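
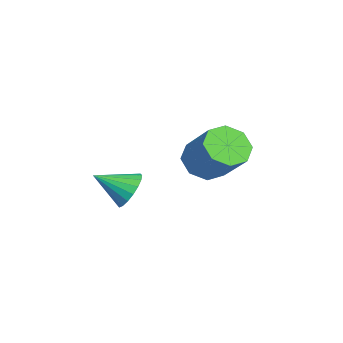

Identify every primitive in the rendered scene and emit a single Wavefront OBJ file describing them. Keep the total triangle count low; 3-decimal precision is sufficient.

v -0.64 0.115 -3.944
v 0.082 0.269 -4.663
v 1.242 1.218 -3.294
v 0.52 1.065 -2.576
v -0.441 0.859 -4.629
v 0.72 1.808 -3.26
v -1.08 1.013 -4.194
v 0.08 1.962 -2.825
v -1.461 0.641 -3.613
v -0.301 1.59 -2.244
v -1.362 -0.038 -3.226
v -0.202 0.911 -1.857
v -0.84 -0.628 -3.26
v 0.321 0.321 -1.891
v -0.2 -0.782 -3.695
v 0.96 0.167 -2.326
v 0.181 -0.41 -4.276
v 1.341 0.539 -2.907
v 3.863 -2.181 -3.448
v 4.601 -2.339 -3.86
v 4.017 -3.479 -2.672
v 4.715 -2.142 -3.552
v 4.661 -1.952 -3.225
v 4.448 -1.808 -2.941
v 4.12 -1.737 -2.758
v 3.74 -1.755 -2.711
v 3.385 -1.857 -2.811
v 3.124 -2.023 -3.037
v 3.01 -2.221 -3.344
v 3.064 -2.41 -3.672
v 3.277 -2.555 -3.955
v 3.606 -2.625 -4.139
v 3.985 -2.607 -4.185
v 4.34 -2.506 -4.085
f 2 1 5
f 2 5 3
f 3 5 6
f 3 6 4
f 5 1 7
f 5 7 6
f 6 7 8
f 6 8 4
f 7 1 9
f 7 9 8
f 8 9 10
f 8 10 4
f 9 1 11
f 9 11 10
f 10 11 12
f 10 12 4
f 11 1 13
f 11 13 12
f 12 13 14
f 12 14 4
f 13 1 15
f 13 15 14
f 14 15 16
f 14 16 4
f 15 1 17
f 15 17 16
f 16 17 18
f 16 18 4
f 17 1 2
f 17 2 18
f 18 2 3
f 18 3 4
f 20 19 22
f 20 22 21
f 22 19 23
f 22 23 21
f 23 19 24
f 23 24 21
f 24 19 25
f 24 25 21
f 25 19 26
f 25 26 21
f 26 19 27
f 26 27 21
f 27 19 28
f 27 28 21
f 28 19 29
f 28 29 21
f 29 19 30
f 29 30 21
f 30 19 31
f 30 31 21
f 31 19 32
f 31 32 21
f 32 19 33
f 32 33 21
f 33 19 34
f 33 34 21
f 34 19 20
f 34 20 21



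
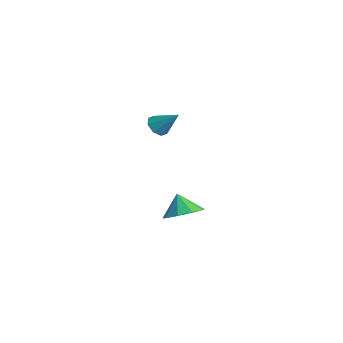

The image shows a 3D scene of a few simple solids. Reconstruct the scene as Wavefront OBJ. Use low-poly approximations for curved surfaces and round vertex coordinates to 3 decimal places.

v 3.067 2.182 2.09
v 3.362 2.525 1.61
v 3.953 2.818 3.09
v 2.966 2.769 1.806
v 2.628 2.669 2.168
v 2.548 2.284 2.485
v 2.772 1.839 2.57
v 3.168 1.595 2.374
v 3.505 1.695 2.012
v 3.586 2.08 1.695
v 3.195 3.528 -4.367
v 4.09 3.503 -3.781
v 2.505 3.532 -3.313
v 3.895 4.196 -3.911
v 3.373 4.577 -4.255
v 2.768 4.467 -4.651
v 2.362 3.917 -4.914
v 2.347 3.186 -4.922
v 2.728 2.614 -4.669
v 3.328 2.47 -4.276
v 3.866 2.821 -3.925
f 2 1 4
f 2 4 3
f 4 1 5
f 4 5 3
f 5 1 6
f 5 6 3
f 6 1 7
f 6 7 3
f 7 1 8
f 7 8 3
f 8 1 9
f 8 9 3
f 9 1 10
f 9 10 3
f 10 1 2
f 10 2 3
f 12 11 14
f 12 14 13
f 14 11 15
f 14 15 13
f 15 11 16
f 15 16 13
f 16 11 17
f 16 17 13
f 17 11 18
f 17 18 13
f 18 11 19
f 18 19 13
f 19 11 20
f 19 20 13
f 20 11 21
f 20 21 13
f 21 11 12
f 21 12 13



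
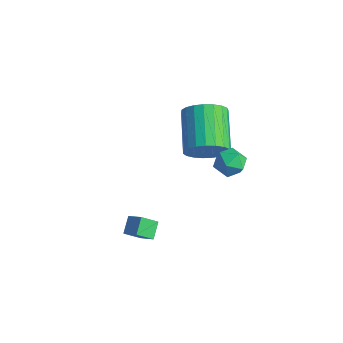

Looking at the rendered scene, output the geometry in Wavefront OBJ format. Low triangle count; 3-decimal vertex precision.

v 1.408 2.086 0.056
v 1.966 2.092 0.874
v 0.45 3.179 1.901
v -0.108 3.174 1.084
v 2.087 2.438 0.686
v 0.57 3.525 1.713
v 2.09 2.723 0.389
v 0.573 3.81 1.416
v 1.975 2.898 0.034
v 0.459 3.985 1.062
v 1.762 2.932 -0.316
v 0.246 4.02 0.711
v 1.488 2.821 -0.603
v -0.028 3.908 0.425
v 1.201 2.582 -0.775
v -0.316 3.67 0.252
v 0.949 2.258 -0.804
v -0.568 3.345 0.224
v 0.776 1.904 -0.683
v -0.74 2.991 0.344
v 0.713 1.581 -0.435
v -0.803 2.669 0.592
v 0.77 1.346 -0.102
v -0.746 2.434 0.925
v 0.937 1.239 0.258
v -0.579 2.326 1.285
v 1.186 1.278 0.584
v -0.33 2.366 1.611
v 1.473 1.457 0.818
v -0.043 2.545 1.845
v 1.749 1.745 0.921
v 0.233 2.833 1.948
v 2.894 2.635 -0.509
v 3.294 2.439 0.116
v 1.846 2.261 0.044
v 2.246 2.065 0.669
v 2.165 2.805 0.482
v 2.812 3.036 0.14
v 2.328 1.664 0.02
v 2.975 1.895 -0.322
v 2.944 1.839 0.443
v 2.843 2.544 0.729
v 2.297 2.156 -0.569
v 2.196 2.861 -0.283
v 2.438 -2.124 -2.341
v 2.218 -2.802 -1.776
v 2.045 -1.578 -1.838
v 1.825 -2.256 -1.273
v 3.135 -2.004 -1.927
v 2.915 -2.682 -1.362
v 2.742 -1.458 -1.424
v 2.522 -2.136 -0.859
f 2 1 5
f 2 5 3
f 3 5 6
f 3 6 4
f 5 1 7
f 5 7 6
f 6 7 8
f 6 8 4
f 7 1 9
f 7 9 8
f 8 9 10
f 8 10 4
f 9 1 11
f 9 11 10
f 10 11 12
f 10 12 4
f 11 1 13
f 11 13 12
f 12 13 14
f 12 14 4
f 13 1 15
f 13 15 14
f 14 15 16
f 14 16 4
f 15 1 17
f 15 17 16
f 16 17 18
f 16 18 4
f 17 1 19
f 17 19 18
f 18 19 20
f 18 20 4
f 19 1 21
f 19 21 20
f 20 21 22
f 20 22 4
f 21 1 23
f 21 23 22
f 22 23 24
f 22 24 4
f 23 1 25
f 23 25 24
f 24 25 26
f 24 26 4
f 25 1 27
f 25 27 26
f 26 27 28
f 26 28 4
f 27 1 29
f 27 29 28
f 28 29 30
f 28 30 4
f 29 1 31
f 29 31 30
f 30 31 32
f 30 32 4
f 31 1 2
f 31 2 32
f 32 2 3
f 32 3 4
f 33 44 38
f 33 38 34
f 33 34 40
f 33 40 43
f 33 43 44
f 34 38 42
f 38 44 37
f 44 43 35
f 43 40 39
f 40 34 41
f 36 42 37
f 36 37 35
f 36 35 39
f 36 39 41
f 36 41 42
f 37 42 38
f 35 37 44
f 39 35 43
f 41 39 40
f 42 41 34
f 46 48 45
f 49 46 45
f 45 48 47
f 47 49 45
f 46 52 48
f 50 46 49
f 50 52 46
f 48 52 47
f 51 49 47
f 47 52 51
f 51 50 49
f 52 50 51



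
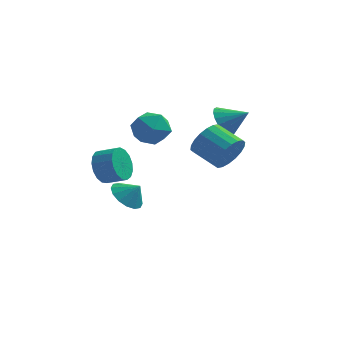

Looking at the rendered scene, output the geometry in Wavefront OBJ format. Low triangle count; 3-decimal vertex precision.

v 4.315 -2.301 3.636
v 4.882 -1.985 4.498
v 3.513 -1.242 5.127
v 2.945 -1.559 4.264
v 4.94 -1.619 4.192
v 3.571 -0.876 4.82
v 4.874 -1.388 3.775
v 3.505 -0.645 4.404
v 4.697 -1.338 3.331
v 3.328 -0.596 3.96
v 4.445 -1.479 2.947
v 3.075 -0.737 3.576
v 4.166 -1.783 2.7
v 2.797 -1.04 3.328
v 3.917 -2.19 2.638
v 2.548 -1.447 3.266
v 3.747 -2.618 2.773
v 2.378 -1.875 3.402
v 3.689 -2.984 3.08
v 2.32 -2.241 3.708
v 3.755 -3.215 3.496
v 2.386 -2.472 4.125
v 3.932 -3.264 3.94
v 2.563 -2.522 4.569
v 4.185 -3.123 4.324
v 2.815 -2.381 4.953
v 4.463 -2.82 4.572
v 3.094 -2.077 5.2
v 4.712 -2.413 4.634
v 3.343 -1.67 5.262
v 3.015 3.542 3.056
v 3.504 3.969 2.243
v 4.325 3.538 3.844
v 3.361 4.338 2.483
v 3.149 4.549 2.836
v 2.911 4.561 3.233
v 2.693 4.371 3.594
v 2.538 4.017 3.849
v 2.479 3.568 3.946
v 2.525 3.115 3.868
v 2.668 2.745 3.628
v 2.88 2.534 3.275
v 3.118 2.522 2.879
v 3.336 2.712 2.517
v 3.491 3.066 2.262
v 3.551 3.515 2.165
v -1.288 0.401 3.859
v -0.531 0.955 4.604
v 0.191 -0.595 3.096
v 0.948 -0.041 3.841
v 0.154 -0.829 4.271
v -0.76 -0.213 4.743
v 0.42 0.573 2.957
v -0.494 1.189 3.429
v 0.525 1.062 4.047
v 0.361 0.196 4.859
v -0.701 0.164 2.841
v -0.865 -0.702 3.653
v -2.175 -2.18 2.04
v -1.783 -1.582 1.271
v -0.714 -1.742 1.691
v -1.105 -2.34 2.46
v -1.879 -1.255 1.64
v -0.81 -1.415 2.06
v -2.043 -1.14 2.101
v -0.974 -1.3 2.521
v -2.237 -1.263 2.548
v -1.168 -1.423 2.968
v -2.417 -1.596 2.879
v -1.347 -1.757 3.299
v -2.541 -2.063 3.017
v -1.472 -2.223 3.437
v -2.581 -2.557 2.932
v -1.512 -2.717 3.352
v -2.529 -2.964 2.642
v -1.459 -3.124 3.062
v -2.395 -3.192 2.214
v -1.325 -3.352 2.634
v -2.21 -3.188 1.747
v -1.141 -3.348 2.167
v -2.018 -2.953 1.346
v -0.949 -3.113 1.766
v -1.861 -2.54 1.105
v -0.792 -2.701 1.525
v -1.777 -2.046 1.078
v -0.707 -2.206 1.498
v -2.062 2.78 -2.645
v -1.269 2.522 -3.346
v -1.318 2.76 -1.795
v -1.272 3.086 -3.33
v -1.486 3.568 -3.131
v -1.855 3.839 -2.801
v -2.28 3.826 -2.429
v -2.646 3.533 -2.115
v -2.856 3.039 -1.944
v -2.853 2.475 -1.96
v -2.638 1.993 -2.159
v -2.269 1.722 -2.489
v -1.845 1.734 -2.861
v -1.479 2.027 -3.174
f 2 1 5
f 2 5 3
f 3 5 6
f 3 6 4
f 5 1 7
f 5 7 6
f 6 7 8
f 6 8 4
f 7 1 9
f 7 9 8
f 8 9 10
f 8 10 4
f 9 1 11
f 9 11 10
f 10 11 12
f 10 12 4
f 11 1 13
f 11 13 12
f 12 13 14
f 12 14 4
f 13 1 15
f 13 15 14
f 14 15 16
f 14 16 4
f 15 1 17
f 15 17 16
f 16 17 18
f 16 18 4
f 17 1 19
f 17 19 18
f 18 19 20
f 18 20 4
f 19 1 21
f 19 21 20
f 20 21 22
f 20 22 4
f 21 1 23
f 21 23 22
f 22 23 24
f 22 24 4
f 23 1 25
f 23 25 24
f 24 25 26
f 24 26 4
f 25 1 27
f 25 27 26
f 26 27 28
f 26 28 4
f 27 1 29
f 27 29 28
f 28 29 30
f 28 30 4
f 29 1 2
f 29 2 30
f 30 2 3
f 30 3 4
f 32 31 34
f 32 34 33
f 34 31 35
f 34 35 33
f 35 31 36
f 35 36 33
f 36 31 37
f 36 37 33
f 37 31 38
f 37 38 33
f 38 31 39
f 38 39 33
f 39 31 40
f 39 40 33
f 40 31 41
f 40 41 33
f 41 31 42
f 41 42 33
f 42 31 43
f 42 43 33
f 43 31 44
f 43 44 33
f 44 31 45
f 44 45 33
f 45 31 46
f 45 46 33
f 46 31 32
f 46 32 33
f 47 58 52
f 47 52 48
f 47 48 54
f 47 54 57
f 47 57 58
f 48 52 56
f 52 58 51
f 58 57 49
f 57 54 53
f 54 48 55
f 50 56 51
f 50 51 49
f 50 49 53
f 50 53 55
f 50 55 56
f 51 56 52
f 49 51 58
f 53 49 57
f 55 53 54
f 56 55 48
f 60 59 63
f 60 63 61
f 61 63 64
f 61 64 62
f 63 59 65
f 63 65 64
f 64 65 66
f 64 66 62
f 65 59 67
f 65 67 66
f 66 67 68
f 66 68 62
f 67 59 69
f 67 69 68
f 68 69 70
f 68 70 62
f 69 59 71
f 69 71 70
f 70 71 72
f 70 72 62
f 71 59 73
f 71 73 72
f 72 73 74
f 72 74 62
f 73 59 75
f 73 75 74
f 74 75 76
f 74 76 62
f 75 59 77
f 75 77 76
f 76 77 78
f 76 78 62
f 77 59 79
f 77 79 78
f 78 79 80
f 78 80 62
f 79 59 81
f 79 81 80
f 80 81 82
f 80 82 62
f 81 59 83
f 81 83 82
f 82 83 84
f 82 84 62
f 83 59 85
f 83 85 84
f 84 85 86
f 84 86 62
f 85 59 60
f 85 60 86
f 86 60 61
f 86 61 62
f 88 87 90
f 88 90 89
f 90 87 91
f 90 91 89
f 91 87 92
f 91 92 89
f 92 87 93
f 92 93 89
f 93 87 94
f 93 94 89
f 94 87 95
f 94 95 89
f 95 87 96
f 95 96 89
f 96 87 97
f 96 97 89
f 97 87 98
f 97 98 89
f 98 87 99
f 98 99 89
f 99 87 100
f 99 100 89
f 100 87 88
f 100 88 89



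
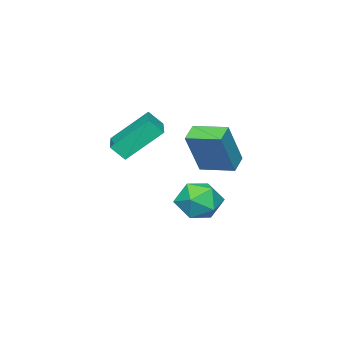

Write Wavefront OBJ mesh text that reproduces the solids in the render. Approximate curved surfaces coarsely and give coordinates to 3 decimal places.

v 0.164 -2.914 1.752
v -0.934 -1.767 3.202
v 1.863 -1.567 1.972
v 0.766 -0.42 3.423
v 0.494 -3.44 2.417
v -0.603 -2.293 3.868
v 2.194 -2.093 2.638
v 1.096 -0.946 4.088
v -1.331 0.261 0.09
v -0.538 1.049 0.215
v -0.542 -0.289 -1.455
v 0.251 0.499 -1.33
v 0.215 -0.379 -0.627
v -0.273 -0.039 0.328
v -0.807 0.799 -1.568
v -1.295 1.139 -0.613
v -0.214 1.381 -0.81
v 0.417 0.654 -0.228
v -1.497 0.106 -1.012
v -0.866 -0.621 -0.43
v 0.687 1.676 2.473
v 1.674 1.683 4.417
v 0.368 3.164 2.629
v 1.356 3.171 4.573
v 1.484 1.889 2.067
v 2.472 1.896 4.011
v 1.166 3.377 2.223
v 2.153 3.384 4.167
f 2 4 1
f 5 2 1
f 1 4 3
f 3 5 1
f 2 8 4
f 6 2 5
f 6 8 2
f 4 8 3
f 7 5 3
f 3 8 7
f 7 6 5
f 8 6 7
f 9 20 14
f 9 14 10
f 9 10 16
f 9 16 19
f 9 19 20
f 10 14 18
f 14 20 13
f 20 19 11
f 19 16 15
f 16 10 17
f 12 18 13
f 12 13 11
f 12 11 15
f 12 15 17
f 12 17 18
f 13 18 14
f 11 13 20
f 15 11 19
f 17 15 16
f 18 17 10
f 22 24 21
f 25 22 21
f 21 24 23
f 23 25 21
f 22 28 24
f 26 22 25
f 26 28 22
f 24 28 23
f 27 25 23
f 23 28 27
f 27 26 25
f 28 26 27



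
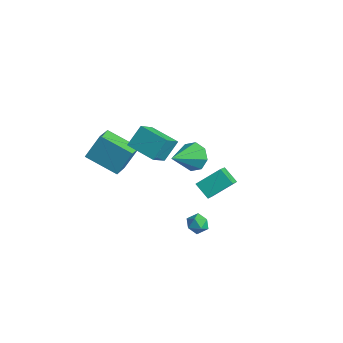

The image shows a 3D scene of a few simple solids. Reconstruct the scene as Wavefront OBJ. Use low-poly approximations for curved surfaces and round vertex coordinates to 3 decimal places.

v -2.709 2.777 -1.035
v -1.783 2.671 -1.517
v -2.391 0.883 -0.005
v -1.722 3.062 -0.817
v -2.24 3.286 -0.245
v -3.033 3.212 -0.136
v -3.636 2.883 -0.553
v -3.696 2.493 -1.253
v -3.179 2.269 -1.825
v -2.386 2.343 -1.934
v -2.647 3.285 -3.661
v -2.126 4.727 -2.699
v -1.643 3.422 -4.409
v -1.121 4.863 -3.447
v -1.479 1.977 -2.333
v -0.957 3.418 -1.371
v -0.474 2.113 -3.081
v 0.047 3.555 -2.119
v -3.623 -4.376 2.11
v -3.409 -3.437 3.607
v -4.451 -3.257 1.526
v -4.238 -2.317 3.023
v -1.802 -3.463 1.277
v -1.589 -2.523 2.774
v -2.631 -2.343 0.693
v -2.417 -1.404 2.19
v -1.76 -1.941 3.024
v -1.198 -3.162 4.129
v -1.801 -0.939 4.153
v -1.24 -2.161 5.258
v -0 -1.459 2.662
v 0.561 -2.681 3.767
v -0.042 -0.458 3.791
v 0.52 -1.679 4.896
v 1.2 0.028 -2.093
v 1.504 0.406 -2.66
v 1.616 -1.006 -2.56
v 1.92 -0.628 -3.127
v 2.199 -0.557 -2.439
v 1.943 0.082 -2.15
v 1.177 -0.682 -3.07
v 0.921 -0.043 -2.781
v 1.49 -0.033 -3.264
v 2.122 0.045 -2.874
v 0.998 -0.645 -2.346
v 1.63 -0.567 -1.956
f 2 1 4
f 2 4 3
f 4 1 5
f 4 5 3
f 5 1 6
f 5 6 3
f 6 1 7
f 6 7 3
f 7 1 8
f 7 8 3
f 8 1 9
f 8 9 3
f 9 1 10
f 9 10 3
f 10 1 2
f 10 2 3
f 12 14 11
f 15 12 11
f 11 14 13
f 13 15 11
f 12 18 14
f 16 12 15
f 16 18 12
f 14 18 13
f 17 15 13
f 13 18 17
f 17 16 15
f 18 16 17
f 20 22 19
f 23 20 19
f 19 22 21
f 21 23 19
f 20 26 22
f 24 20 23
f 24 26 20
f 22 26 21
f 25 23 21
f 21 26 25
f 25 24 23
f 26 24 25
f 28 30 27
f 31 28 27
f 27 30 29
f 29 31 27
f 28 34 30
f 32 28 31
f 32 34 28
f 30 34 29
f 33 31 29
f 29 34 33
f 33 32 31
f 34 32 33
f 35 46 40
f 35 40 36
f 35 36 42
f 35 42 45
f 35 45 46
f 36 40 44
f 40 46 39
f 46 45 37
f 45 42 41
f 42 36 43
f 38 44 39
f 38 39 37
f 38 37 41
f 38 41 43
f 38 43 44
f 39 44 40
f 37 39 46
f 41 37 45
f 43 41 42
f 44 43 36



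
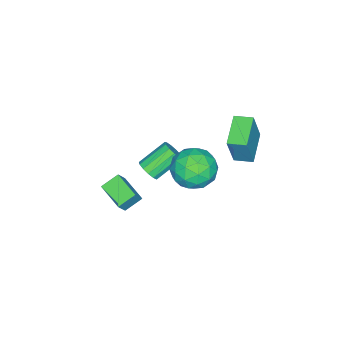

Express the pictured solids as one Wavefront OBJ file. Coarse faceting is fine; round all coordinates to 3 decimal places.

v -0.94 2.905 1.843
v -0.053 2.905 2.74
v -1.947 1.435 2.84
v -1.06 1.435 3.737
v -1.834 2.424 3.615
v -1.211 3.333 2.999
v -0.789 1.007 2.581
v -0.166 1.916 1.965
v 0.041 1.732 3.196
v -0.605 2.608 3.835
v -1.395 1.732 1.745
v -2.041 2.608 2.384
v -0.408 3.034 2.204
v -1.592 1.306 3.376
v -2.047 1.887 3.304
v -1.525 1.887 3.831
v -1.089 3.285 2.356
v -0.567 3.285 2.884
v -1.614 3.003 3.398
v -1.433 1.055 2.696
v -0.911 1.055 3.224
v -0.475 2.453 1.749
v 0.047 2.453 2.276
v -0.386 1.337 2.182
v 0.169 2.345 3
v -0.424 1.481 3.585
v -0.264 1.229 2.906
v 0.102 1.763 2.544
v -0.211 2.859 3.375
v -0.803 1.995 3.961
v -1.258 2.577 3.889
v -0.892 3.111 3.527
v -0.156 2.17 3.643
v -1.197 2.345 1.619
v -1.789 1.481 2.205
v -1.108 1.229 2.053
v -0.742 1.763 1.691
v -1.576 2.859 1.995
v -2.169 1.995 2.58
v -2.102 2.577 3.036
v -1.736 3.111 2.674
v -1.844 2.17 1.937
v -1.69 -0.834 0.314
v -1.197 -0.532 0.673
v -2.418 0.256 1.685
v -2.91 -0.046 1.326
v -1.282 -0.294 0.385
v -2.503 0.494 1.397
v -1.497 -0.228 0.075
v -2.717 0.56 1.086
v -1.772 -0.354 -0.16
v -2.993 0.434 0.852
v -2.022 -0.632 -0.244
v -3.242 0.156 0.768
v -2.166 -0.975 -0.15
v -3.386 -0.187 0.861
v -2.159 -1.273 0.09
v -3.379 -0.485 1.102
v -2.003 -1.431 0.402
v -3.223 -0.643 1.414
v -1.747 -1.4 0.686
v -2.968 -0.612 1.698
v -1.474 -1.19 0.852
v -2.694 -0.402 1.863
v -1.269 -0.866 0.847
v -2.489 -0.078 1.859
v -1.969 -3.431 -3.085
v -2.786 -2.899 -2.515
v -1.319 -2.012 -3.479
v -2.136 -1.48 -2.908
v -1.364 -3.46 -2.192
v -2.181 -2.928 -1.621
v -0.714 -2.041 -2.585
v -1.531 -1.509 -2.015
v -4.577 2.804 2.812
v -3.91 2.747 4.771
v -4.838 3.762 2.929
v -4.172 3.705 4.888
v -2.948 3.315 2.272
v -2.282 3.258 4.231
v -3.21 4.273 2.389
v -2.543 4.216 4.348
f 1 38 17
f 38 12 41
f 17 41 6
f 38 41 17
f 1 17 13
f 17 6 18
f 13 18 2
f 17 18 13
f 1 13 22
f 13 2 23
f 22 23 8
f 13 23 22
f 1 22 34
f 22 8 37
f 34 37 11
f 22 37 34
f 1 34 38
f 34 11 42
f 38 42 12
f 34 42 38
f 2 18 29
f 18 6 32
f 29 32 10
f 18 32 29
f 6 41 19
f 41 12 40
f 19 40 5
f 41 40 19
f 12 42 39
f 42 11 35
f 39 35 3
f 42 35 39
f 11 37 36
f 37 8 24
f 36 24 7
f 37 24 36
f 8 23 28
f 23 2 25
f 28 25 9
f 23 25 28
f 4 30 16
f 30 10 31
f 16 31 5
f 30 31 16
f 4 16 14
f 16 5 15
f 14 15 3
f 16 15 14
f 4 14 21
f 14 3 20
f 21 20 7
f 14 20 21
f 4 21 26
f 21 7 27
f 26 27 9
f 21 27 26
f 4 26 30
f 26 9 33
f 30 33 10
f 26 33 30
f 5 31 19
f 31 10 32
f 19 32 6
f 31 32 19
f 3 15 39
f 15 5 40
f 39 40 12
f 15 40 39
f 7 20 36
f 20 3 35
f 36 35 11
f 20 35 36
f 9 27 28
f 27 7 24
f 28 24 8
f 27 24 28
f 10 33 29
f 33 9 25
f 29 25 2
f 33 25 29
f 44 43 47
f 44 47 45
f 45 47 48
f 45 48 46
f 47 43 49
f 47 49 48
f 48 49 50
f 48 50 46
f 49 43 51
f 49 51 50
f 50 51 52
f 50 52 46
f 51 43 53
f 51 53 52
f 52 53 54
f 52 54 46
f 53 43 55
f 53 55 54
f 54 55 56
f 54 56 46
f 55 43 57
f 55 57 56
f 56 57 58
f 56 58 46
f 57 43 59
f 57 59 58
f 58 59 60
f 58 60 46
f 59 43 61
f 59 61 60
f 60 61 62
f 60 62 46
f 61 43 63
f 61 63 62
f 62 63 64
f 62 64 46
f 63 43 65
f 63 65 64
f 64 65 66
f 64 66 46
f 65 43 44
f 65 44 66
f 66 44 45
f 66 45 46
f 68 70 67
f 71 68 67
f 67 70 69
f 69 71 67
f 68 74 70
f 72 68 71
f 72 74 68
f 70 74 69
f 73 71 69
f 69 74 73
f 73 72 71
f 74 72 73
f 76 78 75
f 79 76 75
f 75 78 77
f 77 79 75
f 76 82 78
f 80 76 79
f 80 82 76
f 78 82 77
f 81 79 77
f 77 82 81
f 81 80 79
f 82 80 81



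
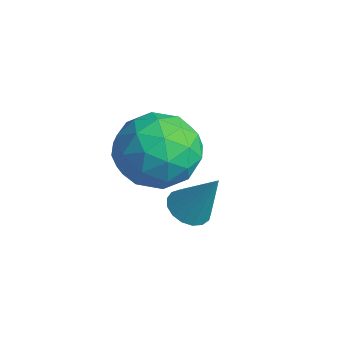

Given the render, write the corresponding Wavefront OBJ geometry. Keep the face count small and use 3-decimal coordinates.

v 3.254 -2.741 -4.218
v 3.776 -2.694 -4.489
v 3.866 -2.319 -2.962
v 3.661 -2.438 -4.519
v 3.453 -2.251 -4.48
v 3.199 -2.176 -4.381
v 2.958 -2.231 -4.245
v 2.784 -2.402 -4.103
v 2.718 -2.651 -3.987
v 2.775 -2.921 -3.924
v 2.941 -3.149 -3.929
v 3.179 -3.284 -4
v 3.434 -3.294 -4.12
v 3.648 -3.178 -4.264
v 3.771 -2.961 -4.397
v 1.39 -1.818 -2.972
v 2.095 -2.066 -3.91
v -0.155 -2.434 -3.97
v 0.55 -2.682 -4.908
v 0.63 -3.338 -3.908
v 1.585 -2.957 -3.291
v 0.355 -1.543 -4.589
v 1.31 -1.162 -3.972
v 1.455 -1.896 -4.909
v 1.625 -3.005 -4.488
v 0.315 -1.495 -3.392
v 0.485 -2.604 -2.971
v 1.878 -1.888 -3.353
v 0.062 -2.612 -4.527
v 0.109 -2.998 -3.939
v 0.524 -3.143 -4.49
v 1.578 -2.412 -2.99
v 1.993 -2.557 -3.541
v 1.132 -3.305 -3.54
v -0.053 -1.943 -4.339
v 0.362 -2.088 -4.89
v 1.416 -1.357 -3.39
v 1.831 -1.502 -3.941
v 0.808 -1.195 -4.34
v 1.916 -1.934 -4.492
v 1.008 -2.296 -5.078
v 0.894 -1.626 -4.891
v 1.455 -1.402 -4.528
v 2.016 -2.586 -4.244
v 1.108 -2.948 -4.831
v 1.156 -3.333 -4.243
v 1.717 -3.109 -3.88
v 1.64 -2.486 -4.832
v 0.832 -1.552 -3.049
v -0.076 -1.914 -3.636
v 0.223 -1.391 -4
v 0.784 -1.167 -3.637
v 0.932 -2.204 -2.802
v 0.024 -2.566 -3.388
v 0.485 -3.098 -3.352
v 1.046 -2.874 -2.989
v 0.3 -2.014 -3.048
f 2 1 4
f 2 4 3
f 4 1 5
f 4 5 3
f 5 1 6
f 5 6 3
f 6 1 7
f 6 7 3
f 7 1 8
f 7 8 3
f 8 1 9
f 8 9 3
f 9 1 10
f 9 10 3
f 10 1 11
f 10 11 3
f 11 1 12
f 11 12 3
f 12 1 13
f 12 13 3
f 13 1 14
f 13 14 3
f 14 1 15
f 14 15 3
f 15 1 2
f 15 2 3
f 16 53 32
f 53 27 56
f 32 56 21
f 53 56 32
f 16 32 28
f 32 21 33
f 28 33 17
f 32 33 28
f 16 28 37
f 28 17 38
f 37 38 23
f 28 38 37
f 16 37 49
f 37 23 52
f 49 52 26
f 37 52 49
f 16 49 53
f 49 26 57
f 53 57 27
f 49 57 53
f 17 33 44
f 33 21 47
f 44 47 25
f 33 47 44
f 21 56 34
f 56 27 55
f 34 55 20
f 56 55 34
f 27 57 54
f 57 26 50
f 54 50 18
f 57 50 54
f 26 52 51
f 52 23 39
f 51 39 22
f 52 39 51
f 23 38 43
f 38 17 40
f 43 40 24
f 38 40 43
f 19 45 31
f 45 25 46
f 31 46 20
f 45 46 31
f 19 31 29
f 31 20 30
f 29 30 18
f 31 30 29
f 19 29 36
f 29 18 35
f 36 35 22
f 29 35 36
f 19 36 41
f 36 22 42
f 41 42 24
f 36 42 41
f 19 41 45
f 41 24 48
f 45 48 25
f 41 48 45
f 20 46 34
f 46 25 47
f 34 47 21
f 46 47 34
f 18 30 54
f 30 20 55
f 54 55 27
f 30 55 54
f 22 35 51
f 35 18 50
f 51 50 26
f 35 50 51
f 24 42 43
f 42 22 39
f 43 39 23
f 42 39 43
f 25 48 44
f 48 24 40
f 44 40 17
f 48 40 44



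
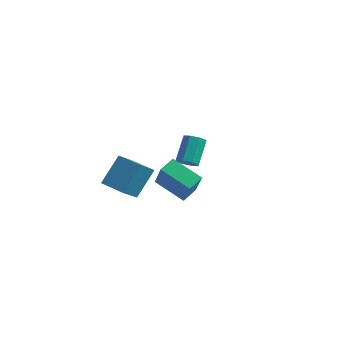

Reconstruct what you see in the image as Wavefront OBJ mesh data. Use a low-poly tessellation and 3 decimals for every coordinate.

v -0.425 -1.838 -1.57
v -0.158 -0.775 -1.222
v 1.542 -2.033 -2.488
v 1.809 -0.969 -2.141
v 0.351 -2.631 0.261
v 0.618 -1.567 0.608
v 2.318 -2.825 -0.658
v 2.585 -1.762 -0.31
v -0.685 3.06 -3.104
v -0.165 2.693 -2.653
v -0.315 4.113 -1.325
v -0.835 4.48 -1.776
v 0.092 3.075 -3.032
v -0.058 4.495 -1.705
v -0.106 3.448 -3.454
v -0.256 4.869 -2.126
v -0.643 3.594 -3.671
v -0.793 5.014 -2.343
v -1.205 3.427 -3.555
v -1.355 4.847 -2.227
v -1.462 3.045 -3.175
v -1.612 4.465 -1.848
v -1.264 2.671 -2.754
v -1.414 4.092 -1.426
v -0.727 2.526 -2.537
v -0.877 3.946 -1.209
v -2.287 -3.255 -1.766
v -2.511 -4.564 -0.567
v -1.864 -1.85 -0.153
v -2.089 -3.16 1.046
v -0.691 -3.62 -1.866
v -0.916 -4.93 -0.667
v -0.269 -2.216 -0.253
v -0.493 -3.525 0.946
f 2 4 1
f 5 2 1
f 1 4 3
f 3 5 1
f 2 8 4
f 6 2 5
f 6 8 2
f 4 8 3
f 7 5 3
f 3 8 7
f 7 6 5
f 8 6 7
f 10 9 13
f 10 13 11
f 11 13 14
f 11 14 12
f 13 9 15
f 13 15 14
f 14 15 16
f 14 16 12
f 15 9 17
f 15 17 16
f 16 17 18
f 16 18 12
f 17 9 19
f 17 19 18
f 18 19 20
f 18 20 12
f 19 9 21
f 19 21 20
f 20 21 22
f 20 22 12
f 21 9 23
f 21 23 22
f 22 23 24
f 22 24 12
f 23 9 25
f 23 25 24
f 24 25 26
f 24 26 12
f 25 9 10
f 25 10 26
f 26 10 11
f 26 11 12
f 28 30 27
f 31 28 27
f 27 30 29
f 29 31 27
f 28 34 30
f 32 28 31
f 32 34 28
f 30 34 29
f 33 31 29
f 29 34 33
f 33 32 31
f 34 32 33



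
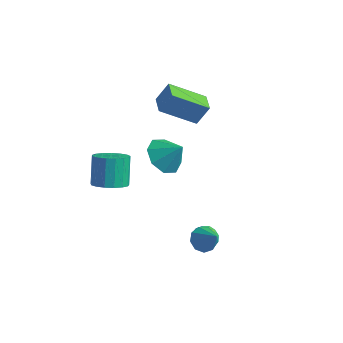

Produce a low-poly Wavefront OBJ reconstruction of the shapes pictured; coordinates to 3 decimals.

v -1.578 2.509 2.061
v -1.182 2.986 3.006
v -0.166 3.446 0.998
v 0.229 3.923 1.943
v -0.949 1.717 2.197
v -0.554 2.194 3.142
v 0.462 2.654 1.134
v 0.858 3.131 2.079
v -0.258 0.987 -0.194
v 0.335 1.486 -0.825
v 0.578 1.193 0.754
v -0.172 1.942 -0.477
v -0.729 1.838 0.037
v -1.01 1.236 0.416
v -0.851 0.488 0.438
v -0.344 0.032 0.09
v 0.213 0.136 -0.424
v 0.494 0.738 -0.803
v 2.141 0.203 -3.838
v 2.675 0.137 -4.225
v 2.445 -0.657 -3.275
v 2.979 -0.723 -3.662
v 2.933 -0.21 -3.245
v 2.745 0.321 -3.593
v 2.375 -0.841 -3.907
v 2.187 -0.31 -4.255
v 2.819 -0.508 -4.268
v 3.164 -0.118 -3.859
v 1.956 -0.402 -3.641
v 2.301 -0.012 -3.232
v 2.381 0.245 -4.081
v 2.739 -0.765 -3.419
v 2.712 -0.464 -3.174
v 3.025 -0.502 -3.401
v 2.423 0.354 -3.709
v 2.736 0.315 -3.937
v 2.888 0.111 -3.361
v 2.384 -0.835 -3.563
v 2.697 -0.874 -3.791
v 2.095 -0.018 -4.099
v 2.408 -0.056 -4.326
v 2.232 -0.631 -4.139
v 2.779 -0.172 -4.334
v 2.958 -0.678 -4.003
v 2.603 -0.747 -4.147
v 2.493 -0.435 -4.351
v 2.982 0.057 -4.094
v 3.161 -0.448 -3.762
v 3.134 -0.147 -3.517
v 3.024 0.165 -3.722
v 3.067 -0.322 -4.119
v 1.959 -0.072 -3.738
v 2.138 -0.577 -3.406
v 2.096 -0.685 -3.778
v 1.986 -0.373 -3.983
v 2.162 0.158 -3.497
v 2.341 -0.348 -3.166
v 2.627 -0.085 -3.149
v 2.517 0.227 -3.353
v 2.053 -0.198 -3.381
v 2.849 -0.894 -3.067
v 3.134 -1.369 -3.444
v 3.691 -1.226 -2.013
v 3.356 -0.972 -3.497
v 3.341 -0.538 -3.349
v 3.095 -0.272 -3.069
v 2.734 -0.296 -2.788
v 2.426 -0.601 -2.638
v 2.316 -1.043 -2.688
v 2.455 -1.415 -2.916
v 2.778 -1.544 -3.215
v -1.676 -1.366 -0.933
v -1.156 -1.84 -0.438
v -1.564 -1.028 0.768
v -2.084 -0.554 0.273
v -0.916 -1.53 -0.565
v -1.324 -0.719 0.641
v -0.85 -1.183 -0.777
v -1.258 -0.371 0.429
v -0.974 -0.878 -1.024
v -1.382 -0.066 0.182
v -1.258 -0.685 -1.25
v -1.666 0.127 -0.044
v -1.638 -0.647 -1.404
v -2.046 0.165 -0.198
v -2.027 -0.774 -1.45
v -2.435 0.037 -0.244
v -2.335 -1.037 -1.377
v -2.743 -0.226 -0.171
v -2.492 -1.375 -1.203
v -2.901 -0.564 0.003
v -2.463 -1.711 -0.967
v -2.871 -0.899 0.239
v -2.253 -1.968 -0.723
v -2.661 -1.156 0.483
v -1.911 -2.087 -0.527
v -2.319 -1.275 0.679
v -1.515 -2.041 -0.425
v -1.923 -1.229 0.782
f 2 4 1
f 5 2 1
f 1 4 3
f 3 5 1
f 2 8 4
f 6 2 5
f 6 8 2
f 4 8 3
f 7 5 3
f 3 8 7
f 7 6 5
f 8 6 7
f 10 9 12
f 10 12 11
f 12 9 13
f 12 13 11
f 13 9 14
f 13 14 11
f 14 9 15
f 14 15 11
f 15 9 16
f 15 16 11
f 16 9 17
f 16 17 11
f 17 9 18
f 17 18 11
f 18 9 10
f 18 10 11
f 19 56 35
f 56 30 59
f 35 59 24
f 56 59 35
f 19 35 31
f 35 24 36
f 31 36 20
f 35 36 31
f 19 31 40
f 31 20 41
f 40 41 26
f 31 41 40
f 19 40 52
f 40 26 55
f 52 55 29
f 40 55 52
f 19 52 56
f 52 29 60
f 56 60 30
f 52 60 56
f 20 36 47
f 36 24 50
f 47 50 28
f 36 50 47
f 24 59 37
f 59 30 58
f 37 58 23
f 59 58 37
f 30 60 57
f 60 29 53
f 57 53 21
f 60 53 57
f 29 55 54
f 55 26 42
f 54 42 25
f 55 42 54
f 26 41 46
f 41 20 43
f 46 43 27
f 41 43 46
f 22 48 34
f 48 28 49
f 34 49 23
f 48 49 34
f 22 34 32
f 34 23 33
f 32 33 21
f 34 33 32
f 22 32 39
f 32 21 38
f 39 38 25
f 32 38 39
f 22 39 44
f 39 25 45
f 44 45 27
f 39 45 44
f 22 44 48
f 44 27 51
f 48 51 28
f 44 51 48
f 23 49 37
f 49 28 50
f 37 50 24
f 49 50 37
f 21 33 57
f 33 23 58
f 57 58 30
f 33 58 57
f 25 38 54
f 38 21 53
f 54 53 29
f 38 53 54
f 27 45 46
f 45 25 42
f 46 42 26
f 45 42 46
f 28 51 47
f 51 27 43
f 47 43 20
f 51 43 47
f 62 61 64
f 62 64 63
f 64 61 65
f 64 65 63
f 65 61 66
f 65 66 63
f 66 61 67
f 66 67 63
f 67 61 68
f 67 68 63
f 68 61 69
f 68 69 63
f 69 61 70
f 69 70 63
f 70 61 71
f 70 71 63
f 71 61 62
f 71 62 63
f 73 72 76
f 73 76 74
f 74 76 77
f 74 77 75
f 76 72 78
f 76 78 77
f 77 78 79
f 77 79 75
f 78 72 80
f 78 80 79
f 79 80 81
f 79 81 75
f 80 72 82
f 80 82 81
f 81 82 83
f 81 83 75
f 82 72 84
f 82 84 83
f 83 84 85
f 83 85 75
f 84 72 86
f 84 86 85
f 85 86 87
f 85 87 75
f 86 72 88
f 86 88 87
f 87 88 89
f 87 89 75
f 88 72 90
f 88 90 89
f 89 90 91
f 89 91 75
f 90 72 92
f 90 92 91
f 91 92 93
f 91 93 75
f 92 72 94
f 92 94 93
f 93 94 95
f 93 95 75
f 94 72 96
f 94 96 95
f 95 96 97
f 95 97 75
f 96 72 98
f 96 98 97
f 97 98 99
f 97 99 75
f 98 72 73
f 98 73 99
f 99 73 74
f 99 74 75



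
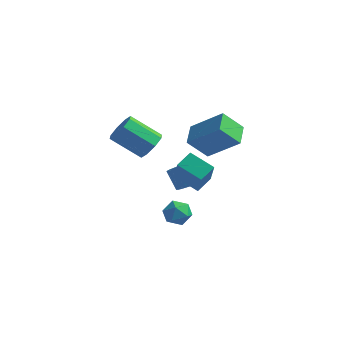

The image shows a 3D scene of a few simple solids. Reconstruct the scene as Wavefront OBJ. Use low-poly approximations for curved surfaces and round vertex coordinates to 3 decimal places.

v 2.659 -2.88 1.866
v 1.493 -2.88 2.418
v 2.854 -2.104 2.279
v 1.688 -2.105 2.831
v 3.352 -3.835 3.329
v 2.186 -3.836 3.881
v 3.547 -3.06 3.742
v 2.381 -3.06 4.294
v 0.471 0.647 -0.335
v 1.108 1.134 0.005
v 0.405 1.46 0.855
v -0.231 0.973 0.515
v 0.912 1.393 -0.256
v 0.209 1.719 0.594
v 0.616 1.481 -0.535
v -0.087 1.807 0.315
v 0.287 1.379 -0.768
v -0.416 1.704 0.082
v -0 1.108 -0.902
v -0.703 1.434 -0.052
v -0.179 0.732 -0.906
v -0.882 1.058 -0.056
v -0.209 0.337 -0.779
v -0.912 0.663 0.071
v -0.083 0.012 -0.55
v -0.786 0.338 0.3
v 0.17 -0.167 -0.272
v -0.533 0.159 0.578
v 0.492 -0.159 -0.009
v -0.211 0.167 0.841
v 0.81 0.033 0.18
v 0.107 0.359 1.03
v 1.05 0.366 0.251
v 0.347 0.692 1.101
v 1.157 0.763 0.188
v 0.454 1.089 1.038
v -1.791 0.703 1.477
v -1.305 0.202 1.888
v -2.703 -0.264 2.973
v -3.189 0.237 2.563
v -1.311 0.774 2.126
v -2.709 0.308 3.211
v -1.598 1.305 1.984
v -2.996 0.839 3.069
v -1.998 1.483 1.545
v -3.396 1.017 2.63
v -2.277 1.204 1.067
v -3.675 0.738 2.152
v -2.271 0.632 0.829
v -3.669 0.166 1.914
v -1.984 0.101 0.971
v -3.382 -0.365 2.056
v -1.584 -0.077 1.41
v -2.982 -0.543 2.495
v 0.181 -0.174 -2.262
v 0.828 -0.11 -1.874
v -0.228 -0.99 -1.446
v 0.419 -0.926 -1.058
v -0.07 -0.349 -1.076
v 0.182 0.156 -1.581
v 0.418 -1.256 -1.739
v 0.67 -0.751 -2.244
v 0.974 -0.778 -1.551
v 0.673 -0.218 -1.141
v -0.073 -0.882 -2.179
v -0.374 -0.322 -1.769
v 0.191 2.453 0.475
v -0.559 1.805 1.52
v -0.241 3.563 0.853
v -0.991 2.916 1.898
v 1.791 2.644 1.742
v 1.041 1.997 2.787
v 1.359 3.755 2.12
v 0.609 3.107 3.165
f 2 4 1
f 5 2 1
f 1 4 3
f 3 5 1
f 2 8 4
f 6 2 5
f 6 8 2
f 4 8 3
f 7 5 3
f 3 8 7
f 7 6 5
f 8 6 7
f 10 9 13
f 10 13 11
f 11 13 14
f 11 14 12
f 13 9 15
f 13 15 14
f 14 15 16
f 14 16 12
f 15 9 17
f 15 17 16
f 16 17 18
f 16 18 12
f 17 9 19
f 17 19 18
f 18 19 20
f 18 20 12
f 19 9 21
f 19 21 20
f 20 21 22
f 20 22 12
f 21 9 23
f 21 23 22
f 22 23 24
f 22 24 12
f 23 9 25
f 23 25 24
f 24 25 26
f 24 26 12
f 25 9 27
f 25 27 26
f 26 27 28
f 26 28 12
f 27 9 29
f 27 29 28
f 28 29 30
f 28 30 12
f 29 9 31
f 29 31 30
f 30 31 32
f 30 32 12
f 31 9 33
f 31 33 32
f 32 33 34
f 32 34 12
f 33 9 35
f 33 35 34
f 34 35 36
f 34 36 12
f 35 9 10
f 35 10 36
f 36 10 11
f 36 11 12
f 38 37 41
f 38 41 39
f 39 41 42
f 39 42 40
f 41 37 43
f 41 43 42
f 42 43 44
f 42 44 40
f 43 37 45
f 43 45 44
f 44 45 46
f 44 46 40
f 45 37 47
f 45 47 46
f 46 47 48
f 46 48 40
f 47 37 49
f 47 49 48
f 48 49 50
f 48 50 40
f 49 37 51
f 49 51 50
f 50 51 52
f 50 52 40
f 51 37 53
f 51 53 52
f 52 53 54
f 52 54 40
f 53 37 38
f 53 38 54
f 54 38 39
f 54 39 40
f 55 66 60
f 55 60 56
f 55 56 62
f 55 62 65
f 55 65 66
f 56 60 64
f 60 66 59
f 66 65 57
f 65 62 61
f 62 56 63
f 58 64 59
f 58 59 57
f 58 57 61
f 58 61 63
f 58 63 64
f 59 64 60
f 57 59 66
f 61 57 65
f 63 61 62
f 64 63 56
f 68 70 67
f 71 68 67
f 67 70 69
f 69 71 67
f 68 74 70
f 72 68 71
f 72 74 68
f 70 74 69
f 73 71 69
f 69 74 73
f 73 72 71
f 74 72 73



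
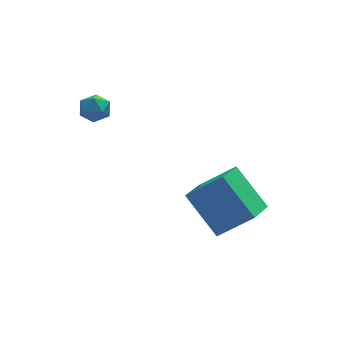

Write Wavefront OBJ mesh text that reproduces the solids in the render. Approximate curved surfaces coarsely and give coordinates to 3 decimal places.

v -0.057 1.483 1.476
v 0.228 1.332 0.934
v -0.688 0.688 1.366
v -0.403 0.537 0.824
v -0.097 0.468 1.371
v 0.293 0.96 1.44
v -0.753 1.06 0.86
v -0.363 1.552 0.929
v -0.202 1.07 0.554
v 0.204 0.705 0.87
v -0.664 1.315 1.43
v -0.258 0.95 1.746
v 2.972 -2.946 -3.241
v 2.223 -1.674 -1.937
v 3.796 -1.91 -3.779
v 3.048 -0.637 -2.475
v 4.172 -3.343 -2.165
v 3.424 -2.07 -0.861
v 4.997 -2.306 -2.703
v 4.248 -1.034 -1.399
f 1 12 6
f 1 6 2
f 1 2 8
f 1 8 11
f 1 11 12
f 2 6 10
f 6 12 5
f 12 11 3
f 11 8 7
f 8 2 9
f 4 10 5
f 4 5 3
f 4 3 7
f 4 7 9
f 4 9 10
f 5 10 6
f 3 5 12
f 7 3 11
f 9 7 8
f 10 9 2
f 14 16 13
f 17 14 13
f 13 16 15
f 15 17 13
f 14 20 16
f 18 14 17
f 18 20 14
f 16 20 15
f 19 17 15
f 15 20 19
f 19 18 17
f 20 18 19



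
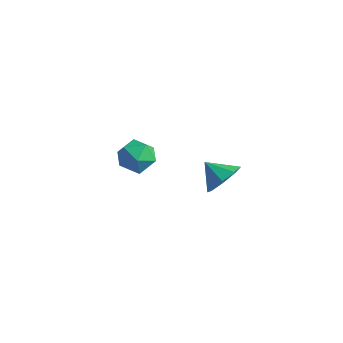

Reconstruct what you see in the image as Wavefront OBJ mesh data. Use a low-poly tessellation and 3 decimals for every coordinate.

v -3.78 -1.751 1.265
v -3.033 -2.392 1.181
v -4.827 -2.948 1.099
v -4.08 -3.589 1.015
v -4.257 -3.147 1.881
v -3.609 -2.407 1.984
v -4.251 -2.933 0.296
v -3.603 -2.193 0.399
v -3.324 -3.123 0.582
v -3.328 -3.255 1.562
v -4.532 -2.085 0.718
v -4.536 -2.217 1.698
v 1.734 -3.321 3.347
v 2.234 -3.94 3.848
v 0.806 -3.499 4.053
v 2.296 -3.269 4.099
v 2.029 -2.628 3.91
v 1.59 -2.393 3.391
v 1.235 -2.702 2.846
v 1.173 -3.373 2.595
v 1.44 -4.014 2.784
v 1.879 -4.249 3.303
f 1 12 6
f 1 6 2
f 1 2 8
f 1 8 11
f 1 11 12
f 2 6 10
f 6 12 5
f 12 11 3
f 11 8 7
f 8 2 9
f 4 10 5
f 4 5 3
f 4 3 7
f 4 7 9
f 4 9 10
f 5 10 6
f 3 5 12
f 7 3 11
f 9 7 8
f 10 9 2
f 14 13 16
f 14 16 15
f 16 13 17
f 16 17 15
f 17 13 18
f 17 18 15
f 18 13 19
f 18 19 15
f 19 13 20
f 19 20 15
f 20 13 21
f 20 21 15
f 21 13 22
f 21 22 15
f 22 13 14
f 22 14 15



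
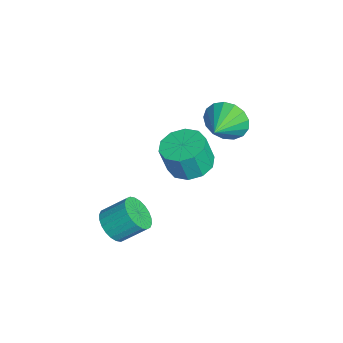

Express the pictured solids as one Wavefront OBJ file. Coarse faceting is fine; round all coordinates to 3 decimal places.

v -2.038 1.656 -1.161
v -1.586 1.919 -2.049
v -0.882 0.964 -0.779
v -1.467 2.287 -1.743
v -1.479 2.51 -1.303
v -1.618 2.537 -0.831
v -1.854 2.363 -0.435
v -2.132 2.027 -0.205
v -2.388 1.606 -0.194
v -2.564 1.196 -0.405
v -2.619 0.892 -0.789
v -2.541 0.763 -1.258
v -2.348 0.839 -1.705
v -2.083 1.101 -2.028
v -1.809 1.491 -2.152
v 0.664 -0.238 -1.185
v 1.223 0.57 -0.996
v 1.294 0.205 0.354
v 0.736 -0.602 0.165
v 0.629 0.727 -0.923
v 0.701 0.362 0.427
v 0.05 0.515 -0.949
v 0.121 0.15 0.401
v -0.296 0.016 -1.066
v -0.225 -0.349 0.284
v -0.274 -0.58 -1.228
v -0.203 -0.945 0.122
v 0.106 -1.045 -1.374
v 0.177 -1.41 -0.024
v 0.699 -1.202 -1.447
v 0.771 -1.567 -0.097
v 1.279 -0.99 -1.421
v 1.35 -1.355 -0.071
v 1.625 -0.491 -1.304
v 1.696 -0.856 0.046
v 1.603 0.105 -1.142
v 1.674 -0.26 0.208
v 3.151 -3.716 -2.319
v 3.839 -4.064 -2.011
v 3.976 -3.053 -1.174
v 3.289 -2.704 -1.481
v 3.961 -3.883 -2.25
v 4.099 -2.872 -1.412
v 3.96 -3.676 -2.499
v 4.098 -2.665 -1.662
v 3.836 -3.476 -2.721
v 3.974 -2.464 -1.884
v 3.608 -3.312 -2.882
v 3.746 -2.3 -2.044
v 3.31 -3.209 -2.957
v 3.448 -2.198 -2.119
v 2.988 -3.184 -2.934
v 3.126 -2.172 -2.097
v 2.691 -3.239 -2.818
v 2.828 -2.228 -1.981
v 2.464 -3.367 -2.626
v 2.601 -2.356 -1.789
v 2.341 -3.548 -2.388
v 2.479 -2.537 -1.55
v 2.342 -3.755 -2.138
v 2.48 -2.744 -1.301
v 2.466 -3.956 -1.916
v 2.604 -2.944 -1.079
v 2.694 -4.12 -1.756
v 2.832 -3.108 -0.918
v 2.992 -4.222 -1.681
v 3.13 -3.211 -0.843
v 3.314 -4.248 -1.703
v 3.452 -3.236 -0.866
v 3.612 -4.192 -1.819
v 3.749 -3.181 -0.982
f 2 1 4
f 2 4 3
f 4 1 5
f 4 5 3
f 5 1 6
f 5 6 3
f 6 1 7
f 6 7 3
f 7 1 8
f 7 8 3
f 8 1 9
f 8 9 3
f 9 1 10
f 9 10 3
f 10 1 11
f 10 11 3
f 11 1 12
f 11 12 3
f 12 1 13
f 12 13 3
f 13 1 14
f 13 14 3
f 14 1 15
f 14 15 3
f 15 1 2
f 15 2 3
f 17 16 20
f 17 20 18
f 18 20 21
f 18 21 19
f 20 16 22
f 20 22 21
f 21 22 23
f 21 23 19
f 22 16 24
f 22 24 23
f 23 24 25
f 23 25 19
f 24 16 26
f 24 26 25
f 25 26 27
f 25 27 19
f 26 16 28
f 26 28 27
f 27 28 29
f 27 29 19
f 28 16 30
f 28 30 29
f 29 30 31
f 29 31 19
f 30 16 32
f 30 32 31
f 31 32 33
f 31 33 19
f 32 16 34
f 32 34 33
f 33 34 35
f 33 35 19
f 34 16 36
f 34 36 35
f 35 36 37
f 35 37 19
f 36 16 17
f 36 17 37
f 37 17 18
f 37 18 19
f 39 38 42
f 39 42 40
f 40 42 43
f 40 43 41
f 42 38 44
f 42 44 43
f 43 44 45
f 43 45 41
f 44 38 46
f 44 46 45
f 45 46 47
f 45 47 41
f 46 38 48
f 46 48 47
f 47 48 49
f 47 49 41
f 48 38 50
f 48 50 49
f 49 50 51
f 49 51 41
f 50 38 52
f 50 52 51
f 51 52 53
f 51 53 41
f 52 38 54
f 52 54 53
f 53 54 55
f 53 55 41
f 54 38 56
f 54 56 55
f 55 56 57
f 55 57 41
f 56 38 58
f 56 58 57
f 57 58 59
f 57 59 41
f 58 38 60
f 58 60 59
f 59 60 61
f 59 61 41
f 60 38 62
f 60 62 61
f 61 62 63
f 61 63 41
f 62 38 64
f 62 64 63
f 63 64 65
f 63 65 41
f 64 38 66
f 64 66 65
f 65 66 67
f 65 67 41
f 66 38 68
f 66 68 67
f 67 68 69
f 67 69 41
f 68 38 70
f 68 70 69
f 69 70 71
f 69 71 41
f 70 38 39
f 70 39 71
f 71 39 40
f 71 40 41



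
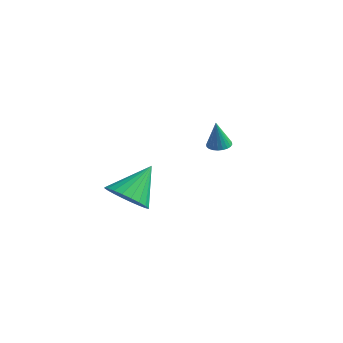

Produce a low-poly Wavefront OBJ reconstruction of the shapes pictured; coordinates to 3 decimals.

v -1.664 -1.29 -3.373
v -1.163 -1.948 -2.758
v -1.656 0.01 -1.987
v -0.856 -1.759 -2.937
v -0.673 -1.498 -3.183
v -0.641 -1.207 -3.457
v -0.764 -0.927 -3.719
v -1.025 -0.703 -3.927
v -1.383 -0.569 -4.052
v -1.783 -0.544 -4.072
v -2.166 -0.633 -3.987
v -2.472 -0.822 -3.808
v -2.655 -1.082 -3.562
v -2.687 -1.374 -3.288
v -2.564 -1.653 -3.026
v -2.303 -1.877 -2.818
v -1.946 -2.012 -2.693
v -1.545 -2.036 -2.673
v -2.149 4.136 -2.178
v -1.613 4.095 -2.226
v -2.051 3.844 -0.822
v -1.635 4.3 -2.18
v -1.734 4.479 -2.134
v -1.898 4.607 -2.094
v -2.099 4.663 -2.068
v -2.308 4.638 -2.058
v -2.493 4.538 -2.066
v -2.625 4.376 -2.091
v -2.686 4.178 -2.13
v -2.664 3.973 -2.175
v -2.564 3.794 -2.221
v -2.401 3.666 -2.261
v -2.2 3.61 -2.288
v -1.991 3.634 -2.298
v -1.806 3.735 -2.289
v -1.673 3.897 -2.264
f 2 1 4
f 2 4 3
f 4 1 5
f 4 5 3
f 5 1 6
f 5 6 3
f 6 1 7
f 6 7 3
f 7 1 8
f 7 8 3
f 8 1 9
f 8 9 3
f 9 1 10
f 9 10 3
f 10 1 11
f 10 11 3
f 11 1 12
f 11 12 3
f 12 1 13
f 12 13 3
f 13 1 14
f 13 14 3
f 14 1 15
f 14 15 3
f 15 1 16
f 15 16 3
f 16 1 17
f 16 17 3
f 17 1 18
f 17 18 3
f 18 1 2
f 18 2 3
f 20 19 22
f 20 22 21
f 22 19 23
f 22 23 21
f 23 19 24
f 23 24 21
f 24 19 25
f 24 25 21
f 25 19 26
f 25 26 21
f 26 19 27
f 26 27 21
f 27 19 28
f 27 28 21
f 28 19 29
f 28 29 21
f 29 19 30
f 29 30 21
f 30 19 31
f 30 31 21
f 31 19 32
f 31 32 21
f 32 19 33
f 32 33 21
f 33 19 34
f 33 34 21
f 34 19 35
f 34 35 21
f 35 19 36
f 35 36 21
f 36 19 20
f 36 20 21



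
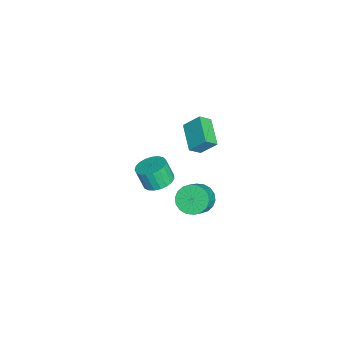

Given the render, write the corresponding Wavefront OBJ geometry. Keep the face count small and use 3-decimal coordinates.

v 2.234 1.799 -4.485
v 2.891 1.503 -5.263
v 4.044 1.146 -4.152
v 3.386 1.441 -3.375
v 2.986 1.962 -5.214
v 4.139 1.605 -4.103
v 2.933 2.389 -5.021
v 4.085 2.032 -3.91
v 2.74 2.699 -4.721
v 3.893 2.342 -3.611
v 2.448 2.831 -4.376
v 3.6 2.474 -3.265
v 2.113 2.758 -4.051
v 3.265 2.401 -2.941
v 1.802 2.495 -3.813
v 2.954 2.138 -2.703
v 1.576 2.094 -3.708
v 2.729 1.737 -2.597
v 1.481 1.635 -3.757
v 2.634 1.278 -2.646
v 1.535 1.208 -3.95
v 2.687 0.851 -2.839
v 1.727 0.898 -4.249
v 2.88 0.541 -3.139
v 2.02 0.766 -4.595
v 3.172 0.409 -3.484
v 2.355 0.839 -4.919
v 3.507 0.482 -3.809
v 2.666 1.102 -5.157
v 3.818 0.745 -4.047
v 3.362 -0.551 -1.612
v 4.321 -0.366 -1.395
v 4.116 -0.865 -0.07
v 3.158 -1.049 -0.288
v 4.138 -0.008 -1.289
v 3.933 -0.507 0.036
v 3.82 0.256 -1.238
v 3.616 -0.243 0.087
v 3.424 0.38 -1.252
v 3.22 -0.118 0.072
v 3.017 0.344 -1.329
v 2.812 -0.155 -0.004
v 2.669 0.153 -1.454
v 2.465 -0.346 -0.13
v 2.442 -0.16 -1.607
v 2.237 -0.658 -0.282
v 2.373 -0.54 -1.761
v 2.169 -1.039 -0.436
v 2.476 -0.922 -1.889
v 2.272 -1.421 -0.564
v 2.732 -1.24 -1.969
v 2.527 -1.739 -0.645
v 3.096 -1.439 -1.988
v 2.892 -1.937 -0.663
v 3.507 -1.484 -1.941
v 3.303 -1.983 -0.617
v 3.893 -1.368 -1.838
v 3.689 -1.866 -0.513
v 4.187 -1.11 -1.696
v 3.982 -1.609 -0.371
v 4.338 -0.756 -1.539
v 4.134 -1.255 -0.215
v 2.703 1.54 3.115
v 3.077 0.88 3.72
v 2.808 2.502 4.098
v 3.182 1.842 4.704
v 4.478 1.978 2.496
v 4.852 1.318 3.102
v 4.583 2.94 3.48
v 4.957 2.28 4.085
f 2 1 5
f 2 5 3
f 3 5 6
f 3 6 4
f 5 1 7
f 5 7 6
f 6 7 8
f 6 8 4
f 7 1 9
f 7 9 8
f 8 9 10
f 8 10 4
f 9 1 11
f 9 11 10
f 10 11 12
f 10 12 4
f 11 1 13
f 11 13 12
f 12 13 14
f 12 14 4
f 13 1 15
f 13 15 14
f 14 15 16
f 14 16 4
f 15 1 17
f 15 17 16
f 16 17 18
f 16 18 4
f 17 1 19
f 17 19 18
f 18 19 20
f 18 20 4
f 19 1 21
f 19 21 20
f 20 21 22
f 20 22 4
f 21 1 23
f 21 23 22
f 22 23 24
f 22 24 4
f 23 1 25
f 23 25 24
f 24 25 26
f 24 26 4
f 25 1 27
f 25 27 26
f 26 27 28
f 26 28 4
f 27 1 29
f 27 29 28
f 28 29 30
f 28 30 4
f 29 1 2
f 29 2 30
f 30 2 3
f 30 3 4
f 32 31 35
f 32 35 33
f 33 35 36
f 33 36 34
f 35 31 37
f 35 37 36
f 36 37 38
f 36 38 34
f 37 31 39
f 37 39 38
f 38 39 40
f 38 40 34
f 39 31 41
f 39 41 40
f 40 41 42
f 40 42 34
f 41 31 43
f 41 43 42
f 42 43 44
f 42 44 34
f 43 31 45
f 43 45 44
f 44 45 46
f 44 46 34
f 45 31 47
f 45 47 46
f 46 47 48
f 46 48 34
f 47 31 49
f 47 49 48
f 48 49 50
f 48 50 34
f 49 31 51
f 49 51 50
f 50 51 52
f 50 52 34
f 51 31 53
f 51 53 52
f 52 53 54
f 52 54 34
f 53 31 55
f 53 55 54
f 54 55 56
f 54 56 34
f 55 31 57
f 55 57 56
f 56 57 58
f 56 58 34
f 57 31 59
f 57 59 58
f 58 59 60
f 58 60 34
f 59 31 61
f 59 61 60
f 60 61 62
f 60 62 34
f 61 31 32
f 61 32 62
f 62 32 33
f 62 33 34
f 64 66 63
f 67 64 63
f 63 66 65
f 65 67 63
f 64 70 66
f 68 64 67
f 68 70 64
f 66 70 65
f 69 67 65
f 65 70 69
f 69 68 67
f 70 68 69



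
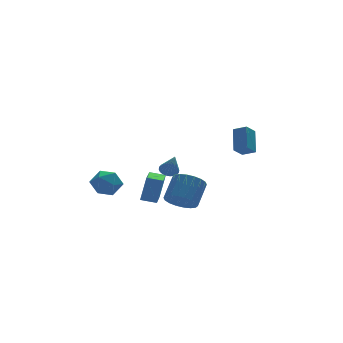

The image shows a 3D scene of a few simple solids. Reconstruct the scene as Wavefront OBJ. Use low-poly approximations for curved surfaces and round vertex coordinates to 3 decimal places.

v 3.508 -4.073 2.673
v 3.972 -2.974 3.871
v 2.939 -3.464 2.335
v 3.402 -2.365 3.532
v 4.218 -3.735 2.088
v 4.681 -2.636 3.285
v 3.648 -3.126 1.749
v 4.112 -2.027 2.947
v -0.587 -4.063 -0.943
v 0.112 -3.861 -1.644
v 1.045 -2.974 -0.458
v 0.347 -3.177 0.243
v -0.171 -3.513 -1.681
v 0.762 -2.627 -0.495
v -0.536 -3.275 -1.572
v 0.397 -2.388 -0.386
v -0.911 -3.192 -1.339
v 0.022 -2.306 -0.153
v -1.222 -3.283 -1.027
v -0.289 -2.396 0.159
v -1.407 -3.527 -0.698
v -0.474 -2.641 0.488
v -1.429 -3.878 -0.418
v -0.496 -2.992 0.768
v -1.285 -4.266 -0.242
v -0.352 -3.379 0.944
v -1.002 -4.613 -0.205
v -0.069 -3.727 0.981
v -0.637 -4.852 -0.314
v 0.296 -3.965 0.872
v -0.262 -4.934 -0.547
v 0.671 -4.048 0.639
v 0.049 -4.844 -0.859
v 0.982 -3.957 0.327
v 0.234 -4.599 -1.188
v 1.167 -3.713 -0.002
v 0.256 -4.248 -1.468
v 1.189 -3.362 -0.282
v -2.143 4.878 -2.481
v -1.457 4.253 -3.04
v -2.643 3.487 -1.54
v -1.957 2.862 -2.099
v -1.574 3.609 -1.414
v -1.265 4.469 -1.996
v -2.835 3.271 -2.584
v -2.526 4.131 -3.166
v -1.885 3.26 -3.103
v -1.106 3.469 -2.381
v -2.994 4.271 -2.199
v -2.215 4.48 -1.477
v -0.613 2.015 -3.215
v -0.158 2.12 -1.498
v 0.285 3.768 -3.561
v 0.74 3.873 -1.843
v 0.26 1.527 -3.417
v 0.715 1.632 -1.699
v 1.158 3.28 -3.762
v 1.613 3.385 -2.045
v 1.412 2.395 -1.185
v 1.736 1.934 -1.469
v 1.448 1.565 0.205
v 1.918 2.078 -1.387
v 2.023 2.27 -1.276
v 2.035 2.481 -1.15
v 1.953 2.679 -1.03
v 1.788 2.833 -0.933
v 1.566 2.921 -0.875
v 1.321 2.929 -0.864
v 1.089 2.856 -0.902
v 0.907 2.712 -0.983
v 0.802 2.52 -1.095
v 0.789 2.309 -1.221
v 0.872 2.111 -1.341
v 1.037 1.956 -1.437
v 1.259 1.868 -1.496
v 1.504 1.861 -1.506
f 2 4 1
f 5 2 1
f 1 4 3
f 3 5 1
f 2 8 4
f 6 2 5
f 6 8 2
f 4 8 3
f 7 5 3
f 3 8 7
f 7 6 5
f 8 6 7
f 10 9 13
f 10 13 11
f 11 13 14
f 11 14 12
f 13 9 15
f 13 15 14
f 14 15 16
f 14 16 12
f 15 9 17
f 15 17 16
f 16 17 18
f 16 18 12
f 17 9 19
f 17 19 18
f 18 19 20
f 18 20 12
f 19 9 21
f 19 21 20
f 20 21 22
f 20 22 12
f 21 9 23
f 21 23 22
f 22 23 24
f 22 24 12
f 23 9 25
f 23 25 24
f 24 25 26
f 24 26 12
f 25 9 27
f 25 27 26
f 26 27 28
f 26 28 12
f 27 9 29
f 27 29 28
f 28 29 30
f 28 30 12
f 29 9 31
f 29 31 30
f 30 31 32
f 30 32 12
f 31 9 33
f 31 33 32
f 32 33 34
f 32 34 12
f 33 9 35
f 33 35 34
f 34 35 36
f 34 36 12
f 35 9 37
f 35 37 36
f 36 37 38
f 36 38 12
f 37 9 10
f 37 10 38
f 38 10 11
f 38 11 12
f 39 50 44
f 39 44 40
f 39 40 46
f 39 46 49
f 39 49 50
f 40 44 48
f 44 50 43
f 50 49 41
f 49 46 45
f 46 40 47
f 42 48 43
f 42 43 41
f 42 41 45
f 42 45 47
f 42 47 48
f 43 48 44
f 41 43 50
f 45 41 49
f 47 45 46
f 48 47 40
f 52 54 51
f 55 52 51
f 51 54 53
f 53 55 51
f 52 58 54
f 56 52 55
f 56 58 52
f 54 58 53
f 57 55 53
f 53 58 57
f 57 56 55
f 58 56 57
f 60 59 62
f 60 62 61
f 62 59 63
f 62 63 61
f 63 59 64
f 63 64 61
f 64 59 65
f 64 65 61
f 65 59 66
f 65 66 61
f 66 59 67
f 66 67 61
f 67 59 68
f 67 68 61
f 68 59 69
f 68 69 61
f 69 59 70
f 69 70 61
f 70 59 71
f 70 71 61
f 71 59 72
f 71 72 61
f 72 59 73
f 72 73 61
f 73 59 74
f 73 74 61
f 74 59 75
f 74 75 61
f 75 59 76
f 75 76 61
f 76 59 60
f 76 60 61



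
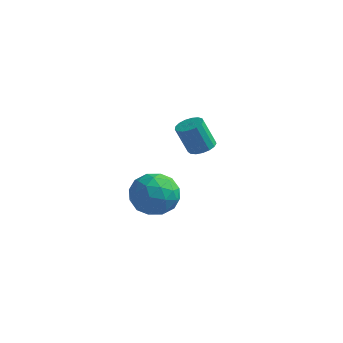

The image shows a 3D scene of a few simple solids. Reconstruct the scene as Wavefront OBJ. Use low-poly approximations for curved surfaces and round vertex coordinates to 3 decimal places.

v 2.975 -1.518 -3.091
v 3.811 -2.104 -2.84
v 2.129 -2.156 -1.76
v 2.965 -2.742 -1.509
v 3.003 -1.697 -1.399
v 3.526 -1.303 -2.222
v 2.414 -2.957 -2.378
v 2.937 -2.563 -3.201
v 3.464 -2.994 -2.399
v 3.829 -2.214 -1.795
v 2.111 -2.046 -2.805
v 2.476 -1.266 -2.201
v 3.467 -1.755 -3.082
v 2.473 -2.505 -1.518
v 2.495 -1.89 -1.453
v 2.987 -2.235 -1.306
v 3.3 -1.284 -2.719
v 3.791 -1.628 -2.572
v 3.316 -1.389 -1.725
v 2.149 -2.632 -2.028
v 2.64 -2.976 -1.881
v 2.953 -2.025 -3.294
v 3.445 -2.37 -3.147
v 2.624 -2.871 -2.875
v 3.755 -2.622 -2.676
v 3.258 -2.997 -1.893
v 2.934 -3.124 -2.404
v 3.241 -2.892 -2.888
v 3.969 -2.164 -2.32
v 3.472 -2.539 -1.538
v 3.494 -1.925 -1.474
v 3.802 -1.693 -1.957
v 3.765 -2.687 -2.061
v 2.468 -1.721 -3.062
v 1.971 -2.096 -2.28
v 2.138 -2.567 -2.643
v 2.446 -2.335 -3.126
v 2.682 -1.263 -2.707
v 2.185 -1.638 -1.924
v 2.699 -1.368 -1.712
v 3.006 -1.136 -2.196
v 2.175 -1.573 -2.539
v 2.367 2.794 -2.463
v 2.876 2.464 -2.334
v 2.402 2.236 -1.047
v 1.893 2.566 -1.177
v 2.95 2.741 -2.258
v 2.475 2.514 -0.971
v 2.89 3.03 -2.229
v 2.416 2.803 -0.942
v 2.71 3.265 -2.253
v 2.236 3.038 -0.967
v 2.452 3.392 -2.326
v 1.978 3.165 -1.039
v 2.175 3.382 -2.43
v 1.7 3.155 -1.144
v 1.941 3.237 -2.542
v 1.467 3.01 -1.255
v 1.805 2.991 -2.636
v 1.331 2.763 -1.349
v 1.798 2.699 -2.69
v 1.324 2.471 -1.403
v 1.921 2.429 -2.692
v 1.447 2.201 -1.406
v 2.147 2.243 -2.642
v 1.672 2.015 -1.356
v 2.422 2.183 -2.551
v 1.948 1.955 -1.265
v 2.686 2.263 -2.44
v 2.211 2.035 -1.153
f 1 38 17
f 38 12 41
f 17 41 6
f 38 41 17
f 1 17 13
f 17 6 18
f 13 18 2
f 17 18 13
f 1 13 22
f 13 2 23
f 22 23 8
f 13 23 22
f 1 22 34
f 22 8 37
f 34 37 11
f 22 37 34
f 1 34 38
f 34 11 42
f 38 42 12
f 34 42 38
f 2 18 29
f 18 6 32
f 29 32 10
f 18 32 29
f 6 41 19
f 41 12 40
f 19 40 5
f 41 40 19
f 12 42 39
f 42 11 35
f 39 35 3
f 42 35 39
f 11 37 36
f 37 8 24
f 36 24 7
f 37 24 36
f 8 23 28
f 23 2 25
f 28 25 9
f 23 25 28
f 4 30 16
f 30 10 31
f 16 31 5
f 30 31 16
f 4 16 14
f 16 5 15
f 14 15 3
f 16 15 14
f 4 14 21
f 14 3 20
f 21 20 7
f 14 20 21
f 4 21 26
f 21 7 27
f 26 27 9
f 21 27 26
f 4 26 30
f 26 9 33
f 30 33 10
f 26 33 30
f 5 31 19
f 31 10 32
f 19 32 6
f 31 32 19
f 3 15 39
f 15 5 40
f 39 40 12
f 15 40 39
f 7 20 36
f 20 3 35
f 36 35 11
f 20 35 36
f 9 27 28
f 27 7 24
f 28 24 8
f 27 24 28
f 10 33 29
f 33 9 25
f 29 25 2
f 33 25 29
f 44 43 47
f 44 47 45
f 45 47 48
f 45 48 46
f 47 43 49
f 47 49 48
f 48 49 50
f 48 50 46
f 49 43 51
f 49 51 50
f 50 51 52
f 50 52 46
f 51 43 53
f 51 53 52
f 52 53 54
f 52 54 46
f 53 43 55
f 53 55 54
f 54 55 56
f 54 56 46
f 55 43 57
f 55 57 56
f 56 57 58
f 56 58 46
f 57 43 59
f 57 59 58
f 58 59 60
f 58 60 46
f 59 43 61
f 59 61 60
f 60 61 62
f 60 62 46
f 61 43 63
f 61 63 62
f 62 63 64
f 62 64 46
f 63 43 65
f 63 65 64
f 64 65 66
f 64 66 46
f 65 43 67
f 65 67 66
f 66 67 68
f 66 68 46
f 67 43 69
f 67 69 68
f 68 69 70
f 68 70 46
f 69 43 44
f 69 44 70
f 70 44 45
f 70 45 46



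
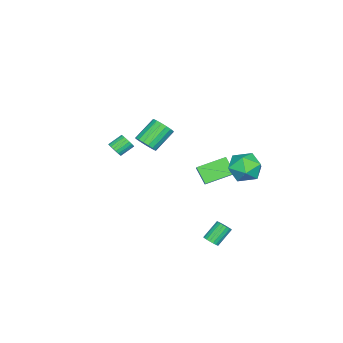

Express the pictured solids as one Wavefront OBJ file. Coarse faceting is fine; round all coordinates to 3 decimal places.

v 0.62 4.85 0.549
v 1.319 4.43 1.325
v -0.579 3.53 0.915
v 0.12 3.11 1.691
v -0.388 4.099 1.866
v 0.354 4.915 1.64
v 0.386 3.045 0.6
v 1.128 3.861 0.374
v 1.174 3.315 1.356
v 0.696 3.966 2.139
v 0.044 3.994 0.101
v -0.434 4.645 0.884
v 3.846 3.467 -3.032
v 4.233 3.572 -2.733
v 3.402 4.018 -1.81
v 3.014 3.913 -2.108
v 4.207 3.761 -2.848
v 3.375 4.207 -1.925
v 4.109 3.891 -3
v 3.277 4.337 -2.076
v 3.958 3.938 -3.157
v 3.127 4.383 -2.234
v 3.786 3.891 -3.29
v 2.954 4.337 -2.367
v 3.626 3.76 -3.372
v 2.794 4.206 -2.448
v 3.509 3.572 -3.386
v 2.677 4.017 -2.463
v 3.458 3.362 -3.33
v 2.627 3.808 -2.407
v 3.485 3.173 -3.215
v 2.653 3.619 -2.292
v 3.583 3.043 -3.064
v 2.751 3.489 -2.14
v 3.733 2.997 -2.906
v 2.902 3.442 -1.983
v 3.906 3.043 -2.773
v 3.074 3.489 -1.85
v 4.066 3.174 -2.692
v 3.234 3.62 -1.768
v 4.183 3.363 -2.677
v 3.351 3.808 -1.754
v -1.159 2.684 -0.787
v -1.573 1.941 0.13
v -0.371 3.066 -0.121
v -0.785 2.323 0.795
v -0.035 1.357 -1.355
v -0.449 0.614 -0.439
v 0.753 1.739 -0.69
v 0.339 0.996 0.227
v 2.769 -1.028 3.062
v 3.266 -0.607 3.392
v 2.108 -0.05 4.427
v 1.611 -0.472 4.098
v 3.138 -0.403 3.139
v 1.98 0.154 4.174
v 2.925 -0.342 2.868
v 1.767 0.214 3.904
v 2.677 -0.439 2.642
v 1.519 0.118 3.678
v 2.449 -0.67 2.512
v 1.292 -0.113 3.548
v 2.295 -0.984 2.509
v 1.137 -0.427 3.544
v 2.25 -1.307 2.632
v 1.092 -0.751 3.667
v 2.323 -1.567 2.853
v 1.165 -1.011 3.889
v 2.498 -1.704 3.123
v 1.341 -1.147 4.158
v 2.736 -1.685 3.379
v 1.578 -1.129 4.414
v 2.981 -1.517 3.562
v 1.823 -0.96 4.597
v 3.177 -1.236 3.631
v 2.02 -0.679 4.666
v 3.28 -0.908 3.569
v 2.122 -0.351 4.605
v 0.579 -4.097 0.412
v 0.961 -3.968 0.786
v 0.263 -3.453 1.322
v -0.119 -3.583 0.948
v 0.978 -3.794 0.639
v 0.279 -3.279 1.175
v 0.925 -3.671 0.453
v 0.226 -3.157 0.989
v 0.813 -3.623 0.26
v 0.114 -3.108 0.796
v 0.66 -3.657 0.093
v -0.039 -3.142 0.629
v 0.493 -3.766 -0.018
v -0.206 -3.251 0.517
v 0.342 -3.933 -0.056
v -0.357 -3.418 0.48
v 0.231 -4.129 -0.012
v -0.468 -3.614 0.523
v 0.181 -4.319 0.105
v -0.518 -3.804 0.64
v 0.199 -4.47 0.275
v -0.5 -3.956 0.811
v 0.284 -4.558 0.469
v -0.415 -4.043 1.004
v 0.419 -4.565 0.653
v -0.28 -4.05 1.188
v 0.582 -4.492 0.795
v -0.116 -3.977 1.331
v 0.745 -4.351 0.871
v 0.046 -3.836 1.407
v 0.879 -4.165 0.868
v 0.18 -3.65 1.404
f 1 12 6
f 1 6 2
f 1 2 8
f 1 8 11
f 1 11 12
f 2 6 10
f 6 12 5
f 12 11 3
f 11 8 7
f 8 2 9
f 4 10 5
f 4 5 3
f 4 3 7
f 4 7 9
f 4 9 10
f 5 10 6
f 3 5 12
f 7 3 11
f 9 7 8
f 10 9 2
f 14 13 17
f 14 17 15
f 15 17 18
f 15 18 16
f 17 13 19
f 17 19 18
f 18 19 20
f 18 20 16
f 19 13 21
f 19 21 20
f 20 21 22
f 20 22 16
f 21 13 23
f 21 23 22
f 22 23 24
f 22 24 16
f 23 13 25
f 23 25 24
f 24 25 26
f 24 26 16
f 25 13 27
f 25 27 26
f 26 27 28
f 26 28 16
f 27 13 29
f 27 29 28
f 28 29 30
f 28 30 16
f 29 13 31
f 29 31 30
f 30 31 32
f 30 32 16
f 31 13 33
f 31 33 32
f 32 33 34
f 32 34 16
f 33 13 35
f 33 35 34
f 34 35 36
f 34 36 16
f 35 13 37
f 35 37 36
f 36 37 38
f 36 38 16
f 37 13 39
f 37 39 38
f 38 39 40
f 38 40 16
f 39 13 41
f 39 41 40
f 40 41 42
f 40 42 16
f 41 13 14
f 41 14 42
f 42 14 15
f 42 15 16
f 44 46 43
f 47 44 43
f 43 46 45
f 45 47 43
f 44 50 46
f 48 44 47
f 48 50 44
f 46 50 45
f 49 47 45
f 45 50 49
f 49 48 47
f 50 48 49
f 52 51 55
f 52 55 53
f 53 55 56
f 53 56 54
f 55 51 57
f 55 57 56
f 56 57 58
f 56 58 54
f 57 51 59
f 57 59 58
f 58 59 60
f 58 60 54
f 59 51 61
f 59 61 60
f 60 61 62
f 60 62 54
f 61 51 63
f 61 63 62
f 62 63 64
f 62 64 54
f 63 51 65
f 63 65 64
f 64 65 66
f 64 66 54
f 65 51 67
f 65 67 66
f 66 67 68
f 66 68 54
f 67 51 69
f 67 69 68
f 68 69 70
f 68 70 54
f 69 51 71
f 69 71 70
f 70 71 72
f 70 72 54
f 71 51 73
f 71 73 72
f 72 73 74
f 72 74 54
f 73 51 75
f 73 75 74
f 74 75 76
f 74 76 54
f 75 51 77
f 75 77 76
f 76 77 78
f 76 78 54
f 77 51 52
f 77 52 78
f 78 52 53
f 78 53 54
f 80 79 83
f 80 83 81
f 81 83 84
f 81 84 82
f 83 79 85
f 83 85 84
f 84 85 86
f 84 86 82
f 85 79 87
f 85 87 86
f 86 87 88
f 86 88 82
f 87 79 89
f 87 89 88
f 88 89 90
f 88 90 82
f 89 79 91
f 89 91 90
f 90 91 92
f 90 92 82
f 91 79 93
f 91 93 92
f 92 93 94
f 92 94 82
f 93 79 95
f 93 95 94
f 94 95 96
f 94 96 82
f 95 79 97
f 95 97 96
f 96 97 98
f 96 98 82
f 97 79 99
f 97 99 98
f 98 99 100
f 98 100 82
f 99 79 101
f 99 101 100
f 100 101 102
f 100 102 82
f 101 79 103
f 101 103 102
f 102 103 104
f 102 104 82
f 103 79 105
f 103 105 104
f 104 105 106
f 104 106 82
f 105 79 107
f 105 107 106
f 106 107 108
f 106 108 82
f 107 79 109
f 107 109 108
f 108 109 110
f 108 110 82
f 109 79 80
f 109 80 110
f 110 80 81
f 110 81 82



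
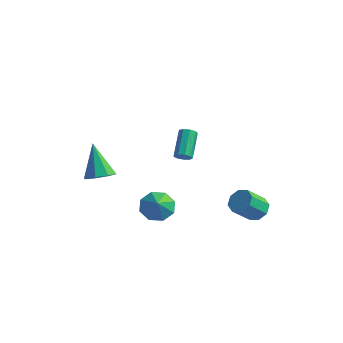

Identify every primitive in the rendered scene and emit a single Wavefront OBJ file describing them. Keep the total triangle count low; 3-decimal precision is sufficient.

v 3.767 1.595 -3.675
v 4.222 1.03 -4.014
v 3.767 0.021 -2.944
v 3.313 0.585 -2.605
v 4.523 1.348 -3.587
v 4.068 0.339 -2.516
v 4.382 1.81 -3.211
v 3.927 0.801 -2.14
v 3.881 2.146 -3.107
v 3.426 1.137 -2.036
v 3.313 2.159 -3.336
v 2.858 1.15 -2.266
v 3.012 1.841 -3.764
v 2.557 0.832 -2.693
v 3.153 1.379 -4.14
v 2.698 0.37 -3.069
v 3.654 1.043 -4.244
v 3.199 0.034 -3.173
v -3.324 -2.717 -1.442
v -2.587 -2.973 -0.994
v -4.256 -2.103 0.442
v -2.558 -2.315 -1.195
v -2.978 -1.892 -1.54
v -3.601 -1.953 -1.828
v -4.062 -2.461 -1.89
v -4.09 -3.12 -1.69
v -3.67 -3.542 -1.344
v -3.047 -3.482 -1.056
v -0.597 -1.386 -3.502
v 0.051 -1.746 -4.158
v -0.123 -2.034 -2.678
v 0.305 -1.121 -3.812
v 0.031 -0.652 -3.285
v -0.611 -0.612 -2.884
v -1.245 -1.026 -2.845
v -1.499 -1.651 -3.191
v -1.225 -2.12 -3.718
v -0.583 -2.159 -4.119
v 1.769 -2.424 1.865
v 1.975 -2.081 1.564
v 1.437 -0.854 2.595
v 1.231 -1.196 2.895
v 1.652 -2.142 1.469
v 1.114 -0.915 2.499
v 1.384 -2.335 1.558
v 0.846 -1.108 2.589
v 1.296 -2.569 1.791
v 0.758 -1.342 2.822
v 1.429 -2.735 2.059
v 0.892 -1.508 3.089
v 1.722 -2.756 2.236
v 1.184 -1.529 3.266
v 2.036 -2.621 2.239
v 1.498 -1.394 3.269
v 2.225 -2.393 2.067
v 1.687 -1.166 3.097
v 2.201 -2.18 1.801
v 1.663 -0.953 2.831
f 2 1 5
f 2 5 3
f 3 5 6
f 3 6 4
f 5 1 7
f 5 7 6
f 6 7 8
f 6 8 4
f 7 1 9
f 7 9 8
f 8 9 10
f 8 10 4
f 9 1 11
f 9 11 10
f 10 11 12
f 10 12 4
f 11 1 13
f 11 13 12
f 12 13 14
f 12 14 4
f 13 1 15
f 13 15 14
f 14 15 16
f 14 16 4
f 15 1 17
f 15 17 16
f 16 17 18
f 16 18 4
f 17 1 2
f 17 2 18
f 18 2 3
f 18 3 4
f 20 19 22
f 20 22 21
f 22 19 23
f 22 23 21
f 23 19 24
f 23 24 21
f 24 19 25
f 24 25 21
f 25 19 26
f 25 26 21
f 26 19 27
f 26 27 21
f 27 19 28
f 27 28 21
f 28 19 20
f 28 20 21
f 30 29 32
f 30 32 31
f 32 29 33
f 32 33 31
f 33 29 34
f 33 34 31
f 34 29 35
f 34 35 31
f 35 29 36
f 35 36 31
f 36 29 37
f 36 37 31
f 37 29 38
f 37 38 31
f 38 29 30
f 38 30 31
f 40 39 43
f 40 43 41
f 41 43 44
f 41 44 42
f 43 39 45
f 43 45 44
f 44 45 46
f 44 46 42
f 45 39 47
f 45 47 46
f 46 47 48
f 46 48 42
f 47 39 49
f 47 49 48
f 48 49 50
f 48 50 42
f 49 39 51
f 49 51 50
f 50 51 52
f 50 52 42
f 51 39 53
f 51 53 52
f 52 53 54
f 52 54 42
f 53 39 55
f 53 55 54
f 54 55 56
f 54 56 42
f 55 39 57
f 55 57 56
f 56 57 58
f 56 58 42
f 57 39 40
f 57 40 58
f 58 40 41
f 58 41 42



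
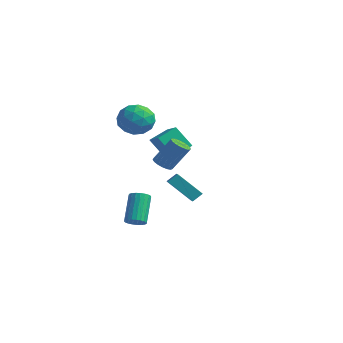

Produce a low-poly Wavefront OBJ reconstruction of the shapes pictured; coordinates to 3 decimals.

v -1.207 2.315 -2.277
v -0.988 2.897 -1.743
v -2.017 2.927 -2.613
v -1.798 3.51 -2.079
v 0.038 3.17 -3.721
v 0.257 3.753 -3.187
v -0.772 3.783 -4.057
v -0.553 4.365 -3.523
v -0.885 -0.425 -4.761
v -0.453 -0.723 -4.36
v -1.264 0.306 -2.719
v -1.695 0.605 -3.119
v -0.316 -0.498 -4.434
v -1.127 0.532 -2.793
v -0.277 -0.259 -4.564
v -1.087 0.77 -2.923
v -0.343 -0.049 -4.728
v -1.153 0.98 -3.087
v -0.502 0.095 -4.898
v -1.313 1.125 -3.257
v -0.728 0.15 -5.044
v -1.539 1.18 -3.403
v -0.981 0.106 -5.141
v -1.792 1.135 -3.5
v -1.217 -0.03 -5.172
v -2.028 0.999 -3.531
v -1.396 -0.235 -5.132
v -2.207 0.795 -3.491
v -1.486 -0.472 -5.028
v -2.297 0.557 -3.387
v -1.472 -0.701 -4.878
v -2.283 0.328 -3.237
v -1.357 -0.882 -4.707
v -2.168 0.147 -3.066
v -1.16 -0.985 -4.545
v -1.971 0.045 -2.904
v -0.915 -0.99 -4.421
v -1.726 0.039 -2.78
v -0.665 -0.898 -4.356
v -1.476 0.132 -2.715
v -1.01 1.411 1.502
v -0.918 2.703 2.085
v -2.155 1.731 0.975
v -2.063 3.022 1.558
v -0.217 1.978 0.122
v -0.125 3.269 0.705
v -1.362 2.297 -0.405
v -1.27 3.589 0.178
v 2.231 -1.019 0.863
v 2.725 -1.456 0.849
v 3.423 -0.718 2.382
v 2.929 -0.281 2.397
v 2.835 -1.212 0.681
v 3.533 -0.474 2.215
v 2.807 -0.924 0.555
v 3.505 -0.185 2.089
v 2.646 -0.658 0.5
v 3.345 0.081 2.033
v 2.391 -0.474 0.528
v 3.089 0.265 2.061
v 2.099 -0.415 0.632
v 2.797 0.323 2.166
v 1.837 -0.495 0.79
v 2.535 0.244 2.324
v 1.665 -0.695 0.964
v 2.363 0.044 2.498
v 1.623 -0.969 1.116
v 2.321 -0.23 2.649
v 1.72 -1.255 1.209
v 2.419 -0.516 2.743
v 1.935 -1.487 1.223
v 2.633 -0.748 2.757
v 2.217 -1.611 1.155
v 2.915 -0.872 2.688
v 2.502 -1.6 1.02
v 3.2 -0.862 2.553
v -1.941 0.17 3.516
v -0.953 0.592 4.023
v -0.907 -1.192 2.637
v 0.081 -0.77 3.144
v -0.745 -1.307 3.808
v -1.384 -0.465 4.352
v -0.476 -0.135 2.308
v -1.115 0.707 2.852
v -0.048 0.404 3.277
v -0.214 -0.32 4.204
v -1.646 -0.28 2.456
v -1.812 -1.004 3.383
v -1.537 0.501 3.847
v -0.323 -1.101 2.813
v -0.808 -1.416 3.204
v -0.227 -1.168 3.502
v -1.791 -0.121 4.04
v -1.21 0.127 4.338
v -1.088 -0.989 4.212
v -0.65 -0.727 2.322
v -0.069 -0.479 2.62
v -1.633 0.568 3.158
v -1.052 0.816 3.456
v -0.772 0.389 2.448
v -0.425 0.638 3.706
v 0.183 -0.162 3.189
v -0.145 0.211 2.698
v -0.52 0.706 3.018
v -0.522 0.212 4.251
v 0.085 -0.588 3.734
v -0.4 -0.904 4.125
v -0.776 -0.409 4.444
v 0.01 0.102 3.812
v -1.945 -0.012 2.926
v -1.338 -0.812 2.409
v -1.084 -0.191 2.216
v -1.46 0.304 2.535
v -2.043 -0.438 3.471
v -1.435 -1.238 2.954
v -1.34 -1.306 3.642
v -1.715 -0.811 3.962
v -1.87 -0.702 2.848
f 2 4 1
f 5 2 1
f 1 4 3
f 3 5 1
f 2 8 4
f 6 2 5
f 6 8 2
f 4 8 3
f 7 5 3
f 3 8 7
f 7 6 5
f 8 6 7
f 10 9 13
f 10 13 11
f 11 13 14
f 11 14 12
f 13 9 15
f 13 15 14
f 14 15 16
f 14 16 12
f 15 9 17
f 15 17 16
f 16 17 18
f 16 18 12
f 17 9 19
f 17 19 18
f 18 19 20
f 18 20 12
f 19 9 21
f 19 21 20
f 20 21 22
f 20 22 12
f 21 9 23
f 21 23 22
f 22 23 24
f 22 24 12
f 23 9 25
f 23 25 24
f 24 25 26
f 24 26 12
f 25 9 27
f 25 27 26
f 26 27 28
f 26 28 12
f 27 9 29
f 27 29 28
f 28 29 30
f 28 30 12
f 29 9 31
f 29 31 30
f 30 31 32
f 30 32 12
f 31 9 33
f 31 33 32
f 32 33 34
f 32 34 12
f 33 9 35
f 33 35 34
f 34 35 36
f 34 36 12
f 35 9 37
f 35 37 36
f 36 37 38
f 36 38 12
f 37 9 39
f 37 39 38
f 38 39 40
f 38 40 12
f 39 9 10
f 39 10 40
f 40 10 11
f 40 11 12
f 42 44 41
f 45 42 41
f 41 44 43
f 43 45 41
f 42 48 44
f 46 42 45
f 46 48 42
f 44 48 43
f 47 45 43
f 43 48 47
f 47 46 45
f 48 46 47
f 50 49 53
f 50 53 51
f 51 53 54
f 51 54 52
f 53 49 55
f 53 55 54
f 54 55 56
f 54 56 52
f 55 49 57
f 55 57 56
f 56 57 58
f 56 58 52
f 57 49 59
f 57 59 58
f 58 59 60
f 58 60 52
f 59 49 61
f 59 61 60
f 60 61 62
f 60 62 52
f 61 49 63
f 61 63 62
f 62 63 64
f 62 64 52
f 63 49 65
f 63 65 64
f 64 65 66
f 64 66 52
f 65 49 67
f 65 67 66
f 66 67 68
f 66 68 52
f 67 49 69
f 67 69 68
f 68 69 70
f 68 70 52
f 69 49 71
f 69 71 70
f 70 71 72
f 70 72 52
f 71 49 73
f 71 73 72
f 72 73 74
f 72 74 52
f 73 49 75
f 73 75 74
f 74 75 76
f 74 76 52
f 75 49 50
f 75 50 76
f 76 50 51
f 76 51 52
f 77 114 93
f 114 88 117
f 93 117 82
f 114 117 93
f 77 93 89
f 93 82 94
f 89 94 78
f 93 94 89
f 77 89 98
f 89 78 99
f 98 99 84
f 89 99 98
f 77 98 110
f 98 84 113
f 110 113 87
f 98 113 110
f 77 110 114
f 110 87 118
f 114 118 88
f 110 118 114
f 78 94 105
f 94 82 108
f 105 108 86
f 94 108 105
f 82 117 95
f 117 88 116
f 95 116 81
f 117 116 95
f 88 118 115
f 118 87 111
f 115 111 79
f 118 111 115
f 87 113 112
f 113 84 100
f 112 100 83
f 113 100 112
f 84 99 104
f 99 78 101
f 104 101 85
f 99 101 104
f 80 106 92
f 106 86 107
f 92 107 81
f 106 107 92
f 80 92 90
f 92 81 91
f 90 91 79
f 92 91 90
f 80 90 97
f 90 79 96
f 97 96 83
f 90 96 97
f 80 97 102
f 97 83 103
f 102 103 85
f 97 103 102
f 80 102 106
f 102 85 109
f 106 109 86
f 102 109 106
f 81 107 95
f 107 86 108
f 95 108 82
f 107 108 95
f 79 91 115
f 91 81 116
f 115 116 88
f 91 116 115
f 83 96 112
f 96 79 111
f 112 111 87
f 96 111 112
f 85 103 104
f 103 83 100
f 104 100 84
f 103 100 104
f 86 109 105
f 109 85 101
f 105 101 78
f 109 101 105

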